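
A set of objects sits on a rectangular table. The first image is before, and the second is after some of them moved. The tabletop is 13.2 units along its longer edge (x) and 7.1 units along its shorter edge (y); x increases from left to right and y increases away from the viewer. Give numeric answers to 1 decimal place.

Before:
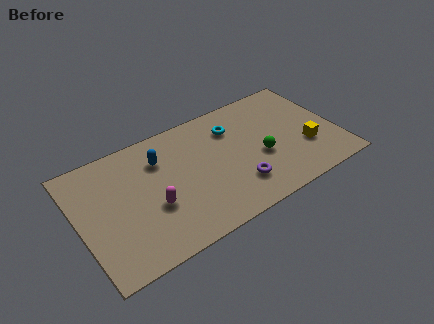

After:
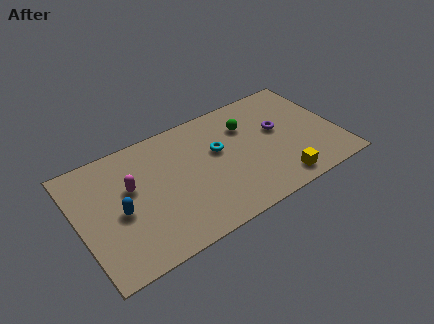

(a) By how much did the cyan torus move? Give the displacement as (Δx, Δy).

(-0.9, -1.0)

From the two frames, the cyan torus sits at roughly (8.1, 5.3) before and (7.2, 4.3) after.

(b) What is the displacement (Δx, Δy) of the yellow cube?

(-1.7, -1.4)

From the two frames, the yellow cube sits at roughly (11.5, 2.4) before and (9.8, 1.0) after.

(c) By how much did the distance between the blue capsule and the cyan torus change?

+1.5

They were about 3.8 units apart before and 5.3 after — 1.5 units further apart.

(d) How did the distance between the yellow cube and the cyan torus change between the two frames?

-0.3

They were about 4.5 units apart before and 4.2 after — 0.3 units closer together.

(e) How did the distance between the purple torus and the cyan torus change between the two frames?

-0.4

Before: roughly 3.5 units apart; after: 3.1. That's 0.4 units closer together.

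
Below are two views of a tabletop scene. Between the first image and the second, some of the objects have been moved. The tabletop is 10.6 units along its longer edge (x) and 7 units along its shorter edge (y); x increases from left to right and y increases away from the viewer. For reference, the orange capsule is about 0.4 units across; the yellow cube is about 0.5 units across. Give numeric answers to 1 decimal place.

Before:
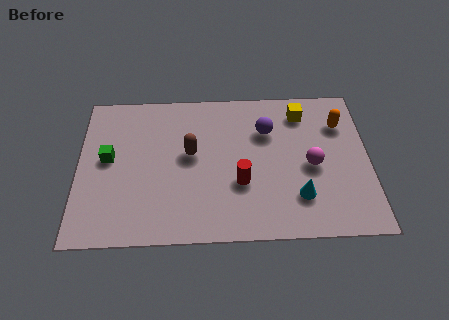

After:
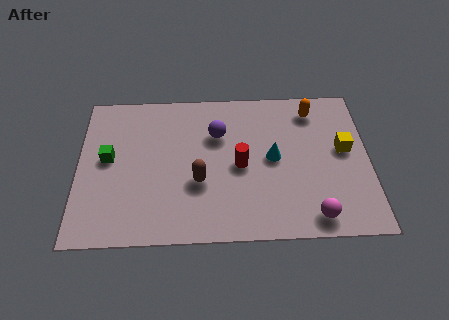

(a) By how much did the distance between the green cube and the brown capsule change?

+0.5

They were about 3.0 units apart before and 3.5 after — 0.5 units further apart.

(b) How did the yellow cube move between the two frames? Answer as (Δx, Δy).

(1.5, -1.8)

From the two frames, the yellow cube sits at roughly (8.2, 5.7) before and (9.7, 3.9) after.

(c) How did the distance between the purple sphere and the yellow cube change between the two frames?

+3.2

The distance was about 1.5 in the first image and 4.7 in the second, so they moved 3.2 units further apart.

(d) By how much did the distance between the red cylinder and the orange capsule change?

-0.8

Before: roughly 4.5 units apart; after: 3.7. That's 0.8 units closer together.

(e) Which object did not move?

the green cube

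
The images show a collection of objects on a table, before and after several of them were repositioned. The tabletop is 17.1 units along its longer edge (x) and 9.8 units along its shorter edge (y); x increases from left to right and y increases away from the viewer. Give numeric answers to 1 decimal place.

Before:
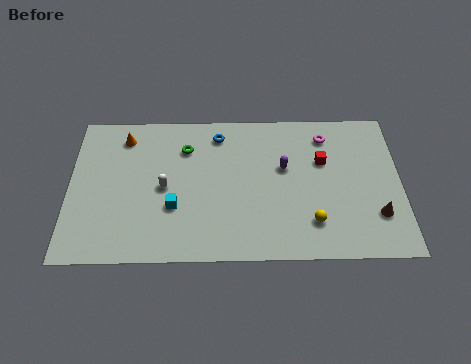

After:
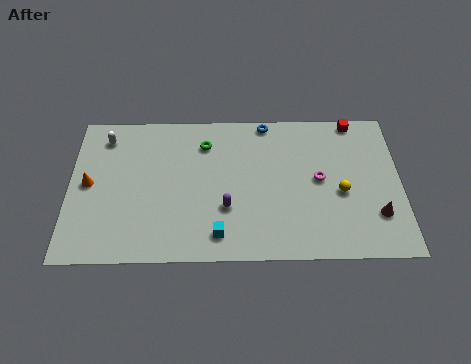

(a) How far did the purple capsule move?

4.0

The purple capsule moved from about (11.1, 5.9) to (8.1, 3.3), a distance of √(3.0² + 2.6²) ≈ 4.0.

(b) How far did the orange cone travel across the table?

3.6

The orange cone was near (2.8, 8.1) before and (1.0, 5.0) after, so it travelled √(1.8² + 3.1²) ≈ 3.6 units.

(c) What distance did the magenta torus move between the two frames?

2.9

The magenta torus moved from about (13.3, 8.0) to (12.9, 5.1), a distance of √(0.4² + 2.9²) ≈ 2.9.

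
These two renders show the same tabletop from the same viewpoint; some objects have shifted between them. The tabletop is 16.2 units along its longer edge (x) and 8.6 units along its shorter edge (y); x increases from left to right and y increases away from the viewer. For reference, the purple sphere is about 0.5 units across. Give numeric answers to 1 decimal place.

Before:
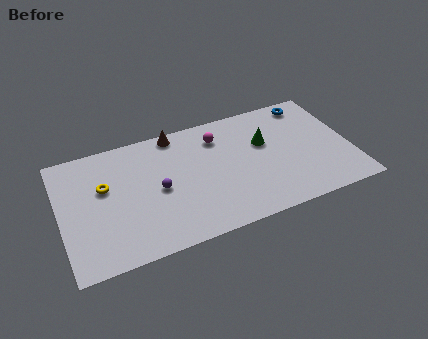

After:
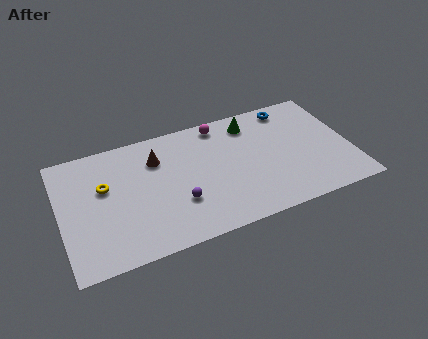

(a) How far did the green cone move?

1.8

The green cone was near (11.5, 5.4) before and (10.9, 7.1) after, so it travelled √(0.6² + 1.7²) ≈ 1.8 units.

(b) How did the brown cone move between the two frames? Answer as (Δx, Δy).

(-1.2, -1.5)

The brown cone was at about (6.7, 7.8) and moved to about (5.5, 6.3).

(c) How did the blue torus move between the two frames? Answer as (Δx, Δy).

(-1.1, 0.0)

The blue torus started near (14.3, 7.5) and ended near (13.2, 7.5).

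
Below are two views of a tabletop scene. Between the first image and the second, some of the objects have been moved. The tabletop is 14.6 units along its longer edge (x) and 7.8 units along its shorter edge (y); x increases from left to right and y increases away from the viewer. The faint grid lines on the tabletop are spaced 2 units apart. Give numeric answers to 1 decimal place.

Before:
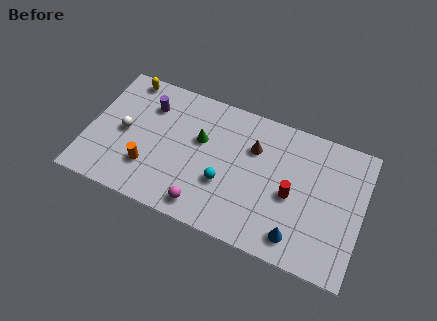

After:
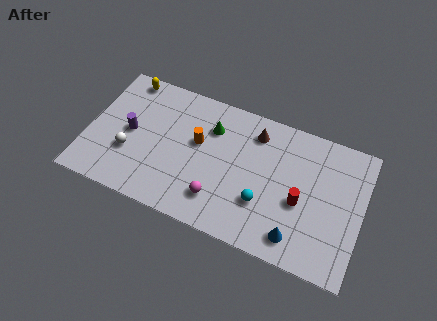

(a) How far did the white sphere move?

1.2

The white sphere moved from about (1.9, 3.8) to (2.3, 2.7), a distance of √(0.4² + 1.1²) ≈ 1.2.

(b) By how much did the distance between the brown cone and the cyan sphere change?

+1.0

The distance was about 2.9 in the first image and 3.9 in the second, so they moved 1.0 units further apart.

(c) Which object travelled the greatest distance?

the orange cylinder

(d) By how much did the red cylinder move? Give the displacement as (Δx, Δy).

(0.5, -0.2)

The red cylinder was at about (10.9, 3.5) and moved to about (11.4, 3.3).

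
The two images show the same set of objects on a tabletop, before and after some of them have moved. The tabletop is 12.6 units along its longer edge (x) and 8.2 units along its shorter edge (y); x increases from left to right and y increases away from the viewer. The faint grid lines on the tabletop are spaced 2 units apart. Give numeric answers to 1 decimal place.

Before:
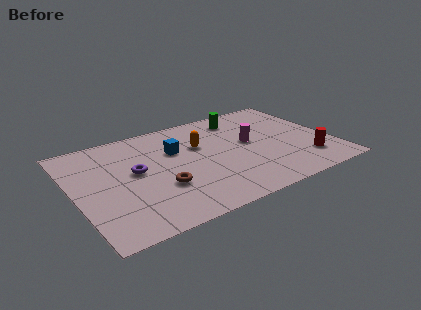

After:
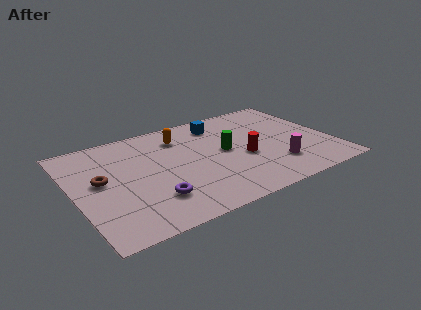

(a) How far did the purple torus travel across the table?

2.5

The purple torus moved from about (3.0, 4.5) to (3.5, 2.1), a distance of √(0.5² + 2.4²) ≈ 2.5.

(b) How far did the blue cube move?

2.7

From (5.1, 5.4) to (7.5, 6.7), the blue cube covered √(2.4² + 1.3²) ≈ 2.7 units.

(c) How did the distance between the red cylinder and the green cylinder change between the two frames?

-4.3

Before: roughly 5.5 units apart; after: 1.2. That's 4.3 units closer together.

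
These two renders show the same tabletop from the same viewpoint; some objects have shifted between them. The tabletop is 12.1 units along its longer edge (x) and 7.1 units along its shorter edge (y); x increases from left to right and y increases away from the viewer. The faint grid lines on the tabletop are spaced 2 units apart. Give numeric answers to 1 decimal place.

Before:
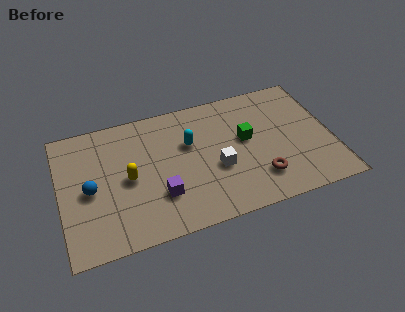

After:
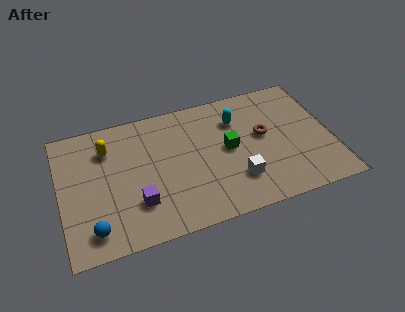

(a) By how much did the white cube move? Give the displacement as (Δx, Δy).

(0.8, -0.9)

The white cube was at about (6.9, 2.8) and moved to about (7.7, 1.9).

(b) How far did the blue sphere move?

2.1

From (1.3, 3.3) to (1.3, 1.2), the blue sphere covered √(0.0² + 2.1²) ≈ 2.1 units.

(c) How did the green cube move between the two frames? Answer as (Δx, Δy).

(-0.8, -0.3)

The green cube started near (8.3, 4.0) and ended near (7.5, 3.7).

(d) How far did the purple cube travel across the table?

1.0

The purple cube was near (4.3, 2.1) before and (3.3, 2.0) after, so it travelled √(1.0² + 0.1²) ≈ 1.0 units.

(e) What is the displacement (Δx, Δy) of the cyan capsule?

(2.2, 0.7)

From the two frames, the cyan capsule sits at roughly (5.8, 4.5) before and (8.0, 5.2) after.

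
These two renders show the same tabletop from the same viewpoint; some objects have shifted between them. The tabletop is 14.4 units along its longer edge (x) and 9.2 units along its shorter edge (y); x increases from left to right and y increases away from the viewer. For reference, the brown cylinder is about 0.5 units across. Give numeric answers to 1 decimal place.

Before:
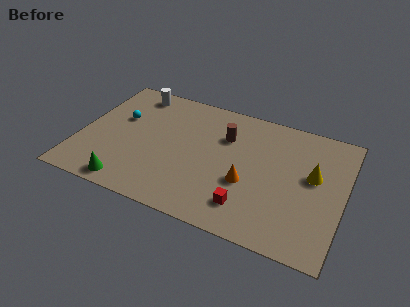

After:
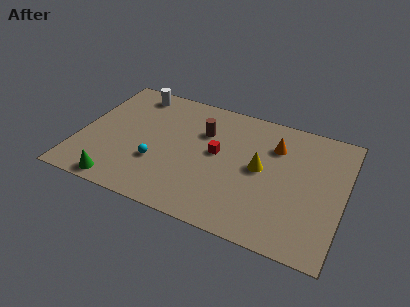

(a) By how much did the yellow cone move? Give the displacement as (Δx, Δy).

(-2.8, -0.5)

The yellow cone started near (12.7, 5.3) and ended near (9.9, 4.8).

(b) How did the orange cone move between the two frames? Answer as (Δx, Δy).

(1.2, 3.2)

From the two frames, the orange cone sits at roughly (9.3, 3.5) before and (10.5, 6.7) after.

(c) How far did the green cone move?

0.5

The green cone was near (3.1, 1.0) before and (2.6, 0.9) after, so it travelled √(0.5² + 0.1²) ≈ 0.5 units.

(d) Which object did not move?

the white cylinder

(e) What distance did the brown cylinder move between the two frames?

1.2

The brown cylinder was near (7.8, 6.4) before and (6.6, 6.3) after, so it travelled √(1.2² + 0.1²) ≈ 1.2 units.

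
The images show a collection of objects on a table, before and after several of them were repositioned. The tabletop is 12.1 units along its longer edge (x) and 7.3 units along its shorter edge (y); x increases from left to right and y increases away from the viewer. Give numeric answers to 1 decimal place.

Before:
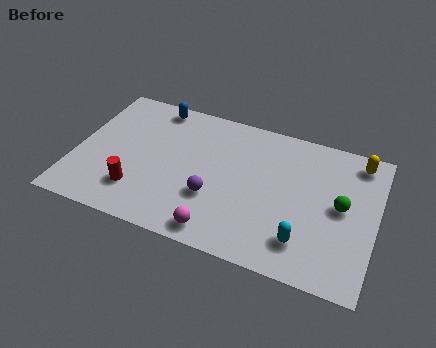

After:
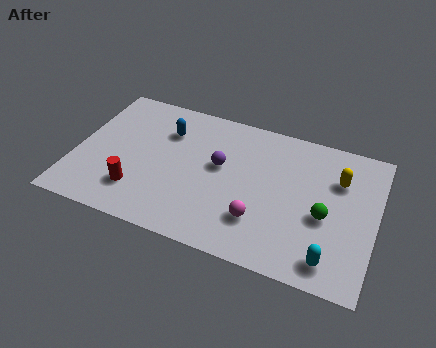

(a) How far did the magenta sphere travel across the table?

1.9

The magenta sphere was near (6.1, 0.9) before and (7.6, 2.0) after, so it travelled √(1.5² + 1.1²) ≈ 1.9 units.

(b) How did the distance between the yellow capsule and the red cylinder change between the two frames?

-1.1

They were about 9.6 units apart before and 8.5 after — 1.1 units closer together.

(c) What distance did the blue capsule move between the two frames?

1.3

The blue capsule moved from about (2.9, 6.5) to (3.5, 5.3), a distance of √(0.6² + 1.2²) ≈ 1.3.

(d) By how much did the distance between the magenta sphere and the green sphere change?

-2.7

The distance was about 5.4 in the first image and 2.7 in the second, so they moved 2.7 units closer together.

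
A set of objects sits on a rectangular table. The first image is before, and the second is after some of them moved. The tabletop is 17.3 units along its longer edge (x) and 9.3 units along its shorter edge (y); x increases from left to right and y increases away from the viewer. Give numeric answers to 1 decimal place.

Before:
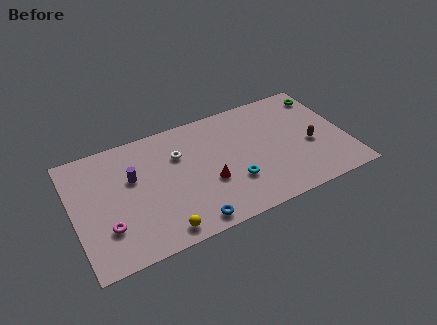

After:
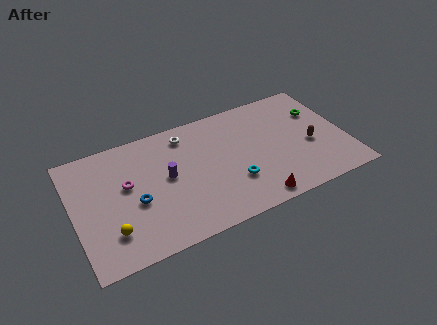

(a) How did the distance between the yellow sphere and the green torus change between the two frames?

+1.3

Before: roughly 13.1 units apart; after: 14.4. That's 1.3 units further apart.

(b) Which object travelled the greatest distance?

the blue torus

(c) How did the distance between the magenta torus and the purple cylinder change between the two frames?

-1.1

Before: roughly 3.6 units apart; after: 2.5. That's 1.1 units closer together.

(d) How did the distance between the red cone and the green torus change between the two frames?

-1.7

The distance was about 9.0 in the first image and 7.3 in the second, so they moved 1.7 units closer together.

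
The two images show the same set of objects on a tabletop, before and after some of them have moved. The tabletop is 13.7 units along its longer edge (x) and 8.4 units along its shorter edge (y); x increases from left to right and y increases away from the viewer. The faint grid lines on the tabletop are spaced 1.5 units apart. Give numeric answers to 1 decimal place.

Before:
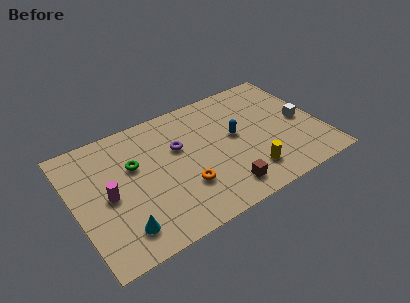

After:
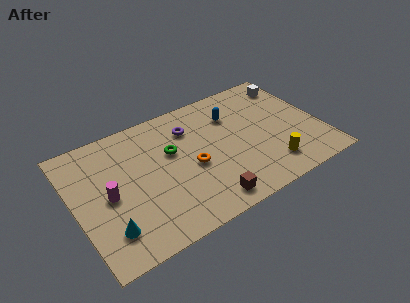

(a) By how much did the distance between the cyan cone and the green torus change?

+1.3

The distance was about 3.9 in the first image and 5.2 in the second, so they moved 1.3 units further apart.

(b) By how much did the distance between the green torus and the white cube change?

-2.0

The distance was about 9.4 in the first image and 7.4 in the second, so they moved 2.0 units closer together.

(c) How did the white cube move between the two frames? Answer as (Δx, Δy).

(0.0, 2.9)

From the two frames, the white cube sits at roughly (12.7, 4.0) before and (12.7, 6.9) after.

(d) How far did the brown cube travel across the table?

1.0

The brown cube was near (7.8, 1.4) before and (6.8, 1.1) after, so it travelled √(1.0² + 0.3²) ≈ 1.0 units.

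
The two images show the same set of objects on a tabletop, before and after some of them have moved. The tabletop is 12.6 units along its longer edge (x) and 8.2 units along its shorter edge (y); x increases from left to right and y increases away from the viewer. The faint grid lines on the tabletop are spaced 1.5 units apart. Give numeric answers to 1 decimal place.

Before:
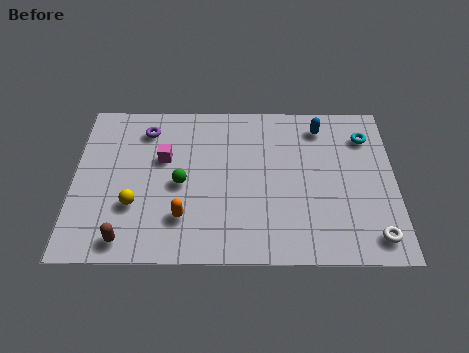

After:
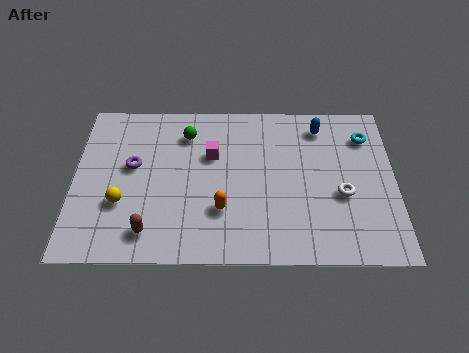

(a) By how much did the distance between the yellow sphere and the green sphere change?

+2.3

Before: roughly 2.1 units apart; after: 4.4. That's 2.3 units further apart.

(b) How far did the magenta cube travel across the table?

1.9

The magenta cube moved from about (3.5, 5.1) to (5.4, 5.3), a distance of √(1.9² + 0.2²) ≈ 1.9.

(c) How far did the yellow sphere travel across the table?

0.5

The yellow sphere was near (2.4, 2.7) before and (1.9, 2.8) after, so it travelled √(0.5² + 0.1²) ≈ 0.5 units.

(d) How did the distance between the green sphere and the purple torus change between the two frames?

-0.4

They were about 3.1 units apart before and 2.7 after — 0.4 units closer together.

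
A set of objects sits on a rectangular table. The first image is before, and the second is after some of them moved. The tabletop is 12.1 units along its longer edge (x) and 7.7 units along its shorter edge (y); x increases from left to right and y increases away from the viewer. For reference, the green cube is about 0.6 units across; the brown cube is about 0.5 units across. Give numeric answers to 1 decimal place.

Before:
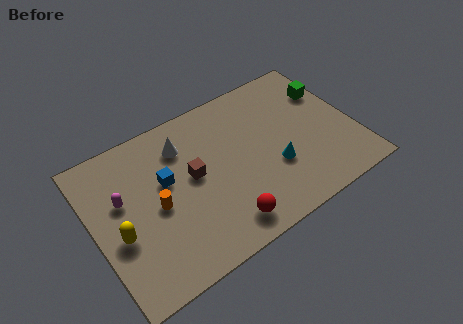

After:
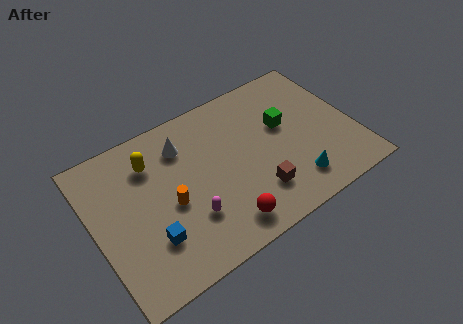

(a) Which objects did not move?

the red sphere and the white cone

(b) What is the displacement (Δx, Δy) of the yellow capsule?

(1.9, 2.7)

The yellow capsule was at about (1.0, 3.1) and moved to about (2.9, 5.8).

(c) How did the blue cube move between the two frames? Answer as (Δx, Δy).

(-1.1, -2.4)

The blue cube was at about (3.4, 4.6) and moved to about (2.3, 2.2).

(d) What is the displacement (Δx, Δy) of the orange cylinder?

(0.6, -0.2)

The orange cylinder started near (2.8, 3.6) and ended near (3.4, 3.4).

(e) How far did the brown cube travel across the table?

3.5

The brown cube was near (4.6, 4.2) before and (7.2, 1.9) after, so it travelled √(2.6² + 2.3²) ≈ 3.5 units.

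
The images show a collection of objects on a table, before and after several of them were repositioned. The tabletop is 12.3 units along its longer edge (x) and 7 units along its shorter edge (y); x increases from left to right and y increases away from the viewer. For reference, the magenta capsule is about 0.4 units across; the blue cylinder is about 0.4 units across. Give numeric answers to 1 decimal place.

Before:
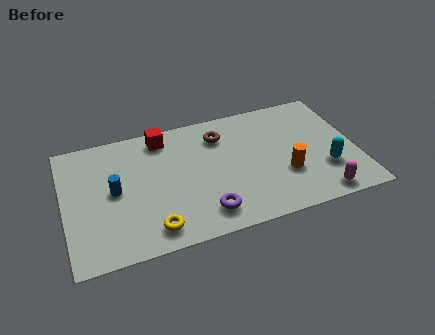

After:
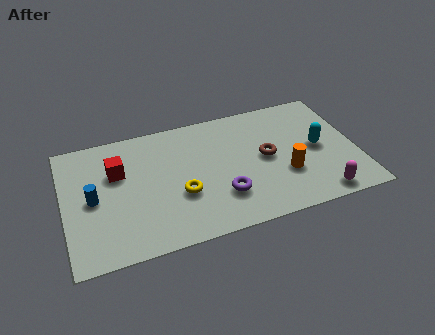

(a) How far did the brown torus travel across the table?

2.5

From (6.7, 5.4) to (8.5, 3.6), the brown torus covered √(1.8² + 1.8²) ≈ 2.5 units.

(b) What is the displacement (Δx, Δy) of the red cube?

(-2.0, -1.4)

The red cube was at about (4.3, 6.0) and moved to about (2.3, 4.6).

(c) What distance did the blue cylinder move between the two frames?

0.9

The blue cylinder was near (2.1, 3.6) before and (1.2, 3.4) after, so it travelled √(0.9² + 0.2²) ≈ 0.9 units.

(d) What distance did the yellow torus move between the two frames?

2.0

From (3.5, 1.1) to (4.8, 2.6), the yellow torus covered √(1.3² + 1.5²) ≈ 2.0 units.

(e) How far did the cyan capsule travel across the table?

1.3

From (10.9, 2.2) to (10.7, 3.5), the cyan capsule covered √(0.2² + 1.3²) ≈ 1.3 units.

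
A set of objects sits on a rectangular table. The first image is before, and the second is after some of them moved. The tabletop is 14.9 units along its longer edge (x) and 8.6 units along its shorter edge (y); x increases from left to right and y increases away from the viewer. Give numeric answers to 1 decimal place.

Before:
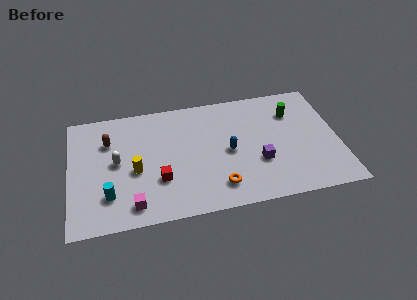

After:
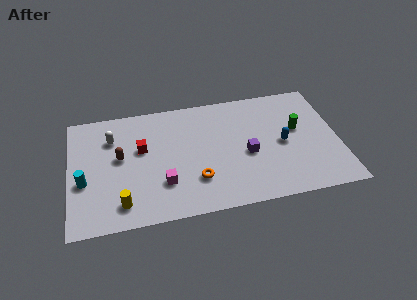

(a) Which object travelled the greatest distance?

the blue capsule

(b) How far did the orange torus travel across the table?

1.4

The orange torus was near (8.1, 1.7) before and (6.9, 2.4) after, so it travelled √(1.2² + 0.7²) ≈ 1.4 units.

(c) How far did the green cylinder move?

1.3

From (12.5, 6.3) to (12.7, 5.0), the green cylinder covered √(0.2² + 1.3²) ≈ 1.3 units.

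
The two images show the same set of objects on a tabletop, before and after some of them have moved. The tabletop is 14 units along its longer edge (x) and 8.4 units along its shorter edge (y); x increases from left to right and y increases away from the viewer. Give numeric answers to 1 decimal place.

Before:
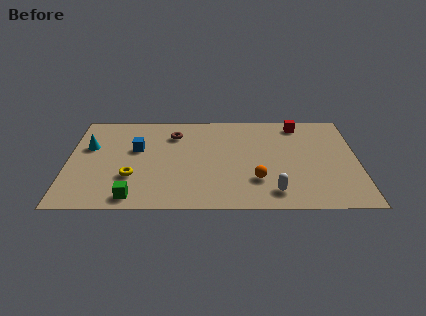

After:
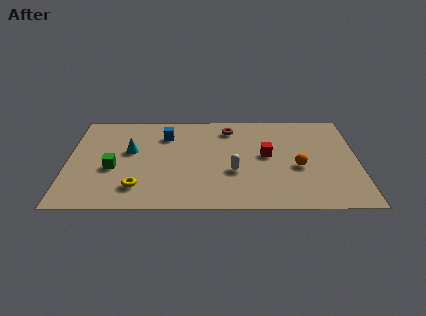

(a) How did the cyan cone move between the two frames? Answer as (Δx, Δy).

(2.0, -0.4)

From the two frames, the cyan cone sits at roughly (1.0, 5.3) before and (3.0, 4.9) after.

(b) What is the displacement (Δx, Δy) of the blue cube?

(1.4, 1.2)

The blue cube started near (3.3, 5.1) and ended near (4.7, 6.3).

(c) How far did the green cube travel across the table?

2.6

From (3.2, 1.0) to (2.2, 3.4), the green cube covered √(1.0² + 2.4²) ≈ 2.6 units.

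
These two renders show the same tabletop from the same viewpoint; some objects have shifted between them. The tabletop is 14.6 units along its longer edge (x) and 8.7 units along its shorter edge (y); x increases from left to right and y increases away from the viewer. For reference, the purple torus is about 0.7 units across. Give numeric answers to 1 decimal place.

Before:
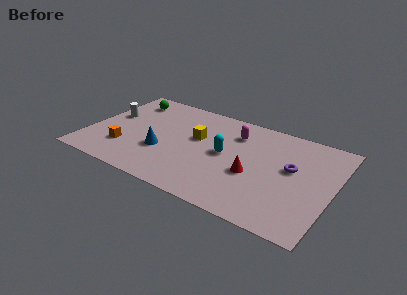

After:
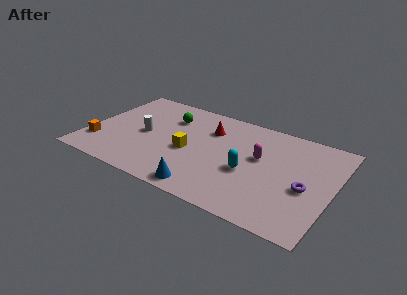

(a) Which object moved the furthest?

the red cone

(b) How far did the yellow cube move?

1.4

From (6.4, 5.2) to (6.1, 3.8), the yellow cube covered √(0.3² + 1.4²) ≈ 1.4 units.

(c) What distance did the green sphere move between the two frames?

2.8

From (1.8, 7.1) to (4.5, 6.4), the green sphere covered √(2.7² + 0.7²) ≈ 2.8 units.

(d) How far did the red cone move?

4.1

The red cone moved from about (10.0, 3.5) to (7.0, 6.3), a distance of √(3.0² + 2.8²) ≈ 4.1.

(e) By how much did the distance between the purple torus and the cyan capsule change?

-0.5

Before: roughly 3.9 units apart; after: 3.4. That's 0.5 units closer together.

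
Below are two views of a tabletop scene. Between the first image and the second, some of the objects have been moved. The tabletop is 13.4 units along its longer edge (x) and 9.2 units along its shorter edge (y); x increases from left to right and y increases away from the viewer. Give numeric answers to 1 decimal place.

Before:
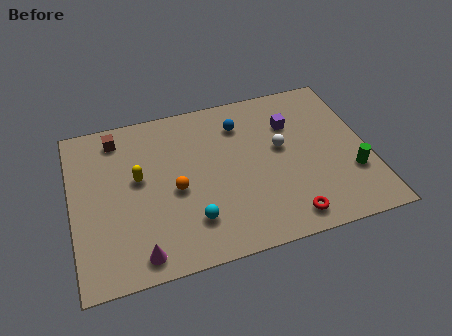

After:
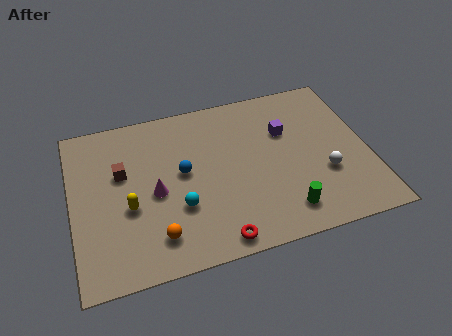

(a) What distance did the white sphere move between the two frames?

2.7

From (9.5, 5.2) to (11.3, 3.2), the white sphere covered √(1.8² + 2.0²) ≈ 2.7 units.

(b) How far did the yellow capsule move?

1.6

The yellow capsule moved from about (3.0, 5.2) to (2.5, 3.7), a distance of √(0.5² + 1.5²) ≈ 1.6.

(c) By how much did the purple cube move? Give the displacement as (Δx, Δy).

(-0.3, -0.4)

The purple cube started near (10.1, 6.5) and ended near (9.8, 6.1).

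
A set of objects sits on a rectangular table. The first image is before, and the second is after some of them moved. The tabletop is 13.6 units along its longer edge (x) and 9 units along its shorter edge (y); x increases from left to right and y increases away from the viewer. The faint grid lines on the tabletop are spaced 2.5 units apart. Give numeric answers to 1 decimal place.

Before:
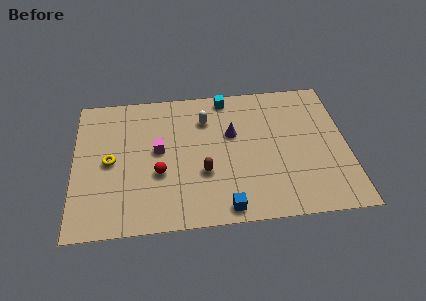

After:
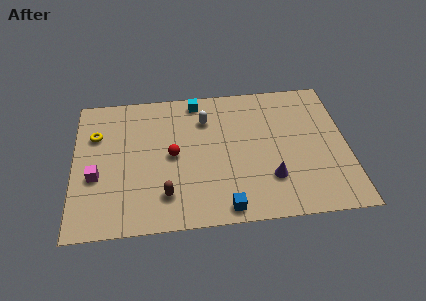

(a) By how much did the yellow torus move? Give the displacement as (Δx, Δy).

(-0.7, 1.8)

From the two frames, the yellow torus sits at roughly (1.8, 4.4) before and (1.1, 6.2) after.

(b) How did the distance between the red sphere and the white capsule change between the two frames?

-1.3

Before: roughly 4.1 units apart; after: 2.8. That's 1.3 units closer together.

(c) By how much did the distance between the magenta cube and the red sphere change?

+2.4

They were about 1.5 units apart before and 3.9 after — 2.4 units further apart.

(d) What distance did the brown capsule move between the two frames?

2.2

The brown capsule moved from about (6.4, 3.2) to (4.5, 2.0), a distance of √(1.9² + 1.2²) ≈ 2.2.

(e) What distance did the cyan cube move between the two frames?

1.5

The cyan cube was near (7.7, 8.1) before and (6.2, 8.0) after, so it travelled √(1.5² + 0.1²) ≈ 1.5 units.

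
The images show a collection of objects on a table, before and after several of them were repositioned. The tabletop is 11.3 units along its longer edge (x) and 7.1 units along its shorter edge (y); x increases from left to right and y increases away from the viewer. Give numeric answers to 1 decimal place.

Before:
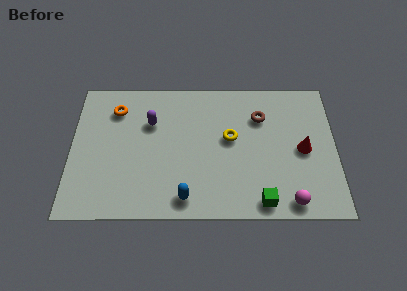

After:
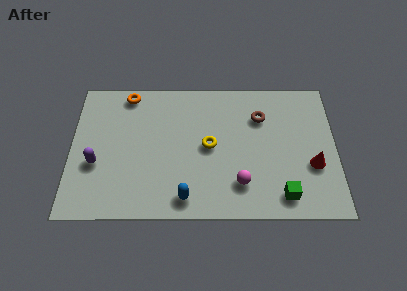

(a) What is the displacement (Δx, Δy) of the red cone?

(0.4, -0.8)

From the two frames, the red cone sits at roughly (9.9, 3.4) before and (10.3, 2.6) after.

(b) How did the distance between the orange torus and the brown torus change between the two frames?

-0.4

The distance was about 6.2 in the first image and 5.8 in the second, so they moved 0.4 units closer together.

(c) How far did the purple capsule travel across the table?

3.1

The purple capsule moved from about (3.4, 4.8) to (1.1, 2.7), a distance of √(2.3² + 2.1²) ≈ 3.1.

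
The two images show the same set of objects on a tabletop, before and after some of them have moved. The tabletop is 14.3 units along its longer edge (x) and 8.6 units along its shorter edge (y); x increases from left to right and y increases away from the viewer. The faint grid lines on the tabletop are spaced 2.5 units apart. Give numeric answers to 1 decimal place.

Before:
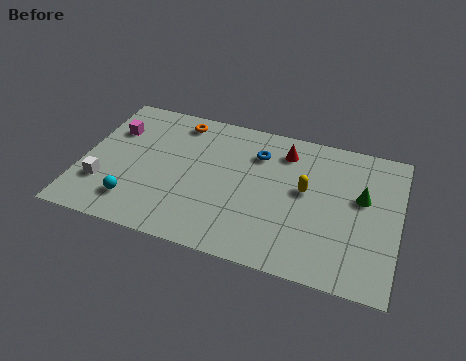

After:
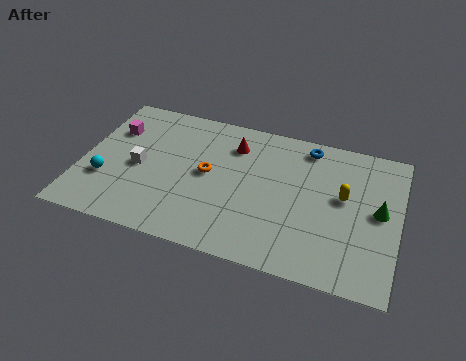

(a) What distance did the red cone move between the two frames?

2.3

The red cone moved from about (9.0, 6.9) to (6.7, 6.6), a distance of √(2.3² + 0.3²) ≈ 2.3.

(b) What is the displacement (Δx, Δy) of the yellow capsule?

(1.7, 0.1)

The yellow capsule started near (10.1, 4.8) and ended near (11.8, 4.9).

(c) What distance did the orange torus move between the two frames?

3.3

From (4.1, 7.4) to (5.7, 4.5), the orange torus covered √(1.6² + 2.9²) ≈ 3.3 units.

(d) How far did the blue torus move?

2.5

The blue torus was near (7.8, 6.4) before and (10.0, 7.5) after, so it travelled √(2.2² + 1.1²) ≈ 2.5 units.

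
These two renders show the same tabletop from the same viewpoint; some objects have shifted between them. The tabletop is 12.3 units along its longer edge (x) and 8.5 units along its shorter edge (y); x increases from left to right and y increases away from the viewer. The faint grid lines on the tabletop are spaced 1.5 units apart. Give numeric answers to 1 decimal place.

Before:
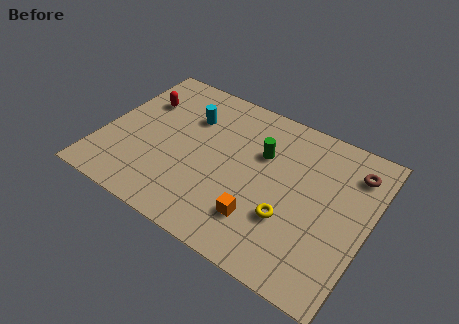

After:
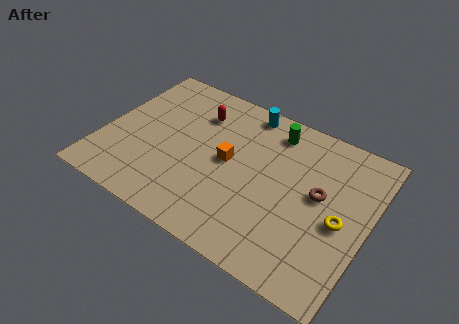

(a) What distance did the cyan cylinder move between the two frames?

2.9

From (3.7, 6.0) to (6.1, 7.6), the cyan cylinder covered √(2.4² + 1.6²) ≈ 2.9 units.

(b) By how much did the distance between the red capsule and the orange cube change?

-4.7

Before: roughly 7.4 units apart; after: 2.7. That's 4.7 units closer together.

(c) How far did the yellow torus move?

2.4

The yellow torus moved from about (8.9, 2.8) to (11.1, 3.8), a distance of √(2.2² + 1.0²) ≈ 2.4.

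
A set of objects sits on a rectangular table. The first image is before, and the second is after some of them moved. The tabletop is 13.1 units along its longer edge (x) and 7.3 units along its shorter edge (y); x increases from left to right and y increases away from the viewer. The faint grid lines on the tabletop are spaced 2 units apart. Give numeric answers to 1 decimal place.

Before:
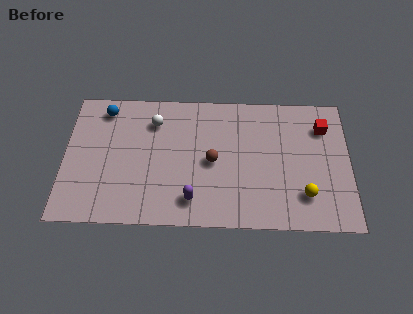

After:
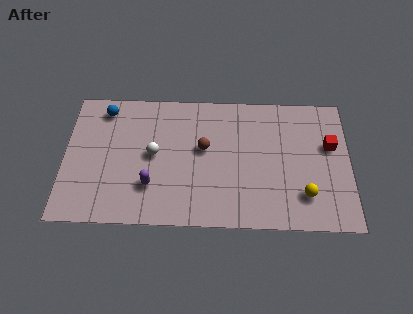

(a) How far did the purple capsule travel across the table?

2.0

The purple capsule was near (5.9, 1.4) before and (4.0, 2.1) after, so it travelled √(1.9² + 0.7²) ≈ 2.0 units.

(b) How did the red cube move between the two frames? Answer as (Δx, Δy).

(0.3, -1.0)

From the two frames, the red cube sits at roughly (11.9, 5.5) before and (12.2, 4.5) after.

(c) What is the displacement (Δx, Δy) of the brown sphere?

(-0.4, 0.7)

The brown sphere started near (6.8, 3.5) and ended near (6.4, 4.2).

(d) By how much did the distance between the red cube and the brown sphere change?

+0.3

The distance was about 5.5 in the first image and 5.8 in the second, so they moved 0.3 units further apart.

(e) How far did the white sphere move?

1.8

The white sphere was near (4.1, 5.6) before and (4.1, 3.8) after, so it travelled √(0.0² + 1.8²) ≈ 1.8 units.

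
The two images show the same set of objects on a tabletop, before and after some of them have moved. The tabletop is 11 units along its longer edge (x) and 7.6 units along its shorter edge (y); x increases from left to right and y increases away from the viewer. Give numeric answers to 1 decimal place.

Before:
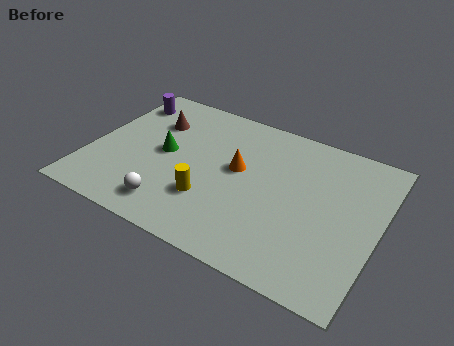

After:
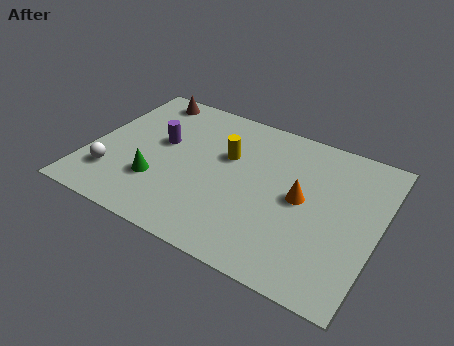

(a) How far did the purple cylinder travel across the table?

2.5

From (0.8, 6.1) to (2.6, 4.4), the purple cylinder covered √(1.8² + 1.7²) ≈ 2.5 units.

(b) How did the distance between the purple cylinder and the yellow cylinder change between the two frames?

-3.0

They were about 5.5 units apart before and 2.5 after — 3.0 units closer together.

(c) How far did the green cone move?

1.6

From (2.8, 3.9) to (2.8, 2.3), the green cone covered √(0.0² + 1.6²) ≈ 1.6 units.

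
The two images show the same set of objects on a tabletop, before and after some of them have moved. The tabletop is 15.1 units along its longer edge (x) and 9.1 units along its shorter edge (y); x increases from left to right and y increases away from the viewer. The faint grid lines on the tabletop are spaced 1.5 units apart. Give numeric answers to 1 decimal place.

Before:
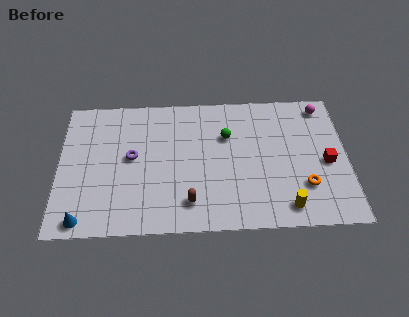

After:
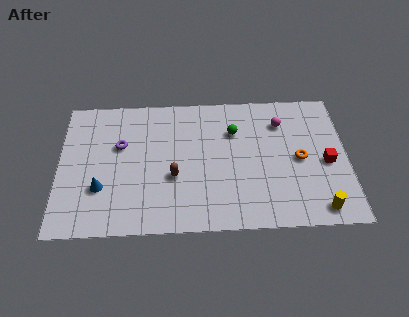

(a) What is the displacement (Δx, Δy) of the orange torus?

(-0.2, 1.8)

The orange torus was at about (12.8, 2.6) and moved to about (12.6, 4.4).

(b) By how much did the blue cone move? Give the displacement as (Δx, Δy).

(0.9, 2.0)

The blue cone was at about (1.3, 0.9) and moved to about (2.2, 2.9).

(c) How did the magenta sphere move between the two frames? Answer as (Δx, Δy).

(-2.2, -1.0)

The magenta sphere started near (13.9, 7.9) and ended near (11.7, 6.9).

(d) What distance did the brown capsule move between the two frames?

1.9

The brown capsule was near (6.8, 1.8) before and (6.0, 3.5) after, so it travelled √(0.8² + 1.7²) ≈ 1.9 units.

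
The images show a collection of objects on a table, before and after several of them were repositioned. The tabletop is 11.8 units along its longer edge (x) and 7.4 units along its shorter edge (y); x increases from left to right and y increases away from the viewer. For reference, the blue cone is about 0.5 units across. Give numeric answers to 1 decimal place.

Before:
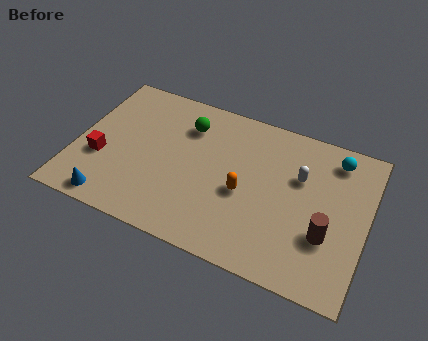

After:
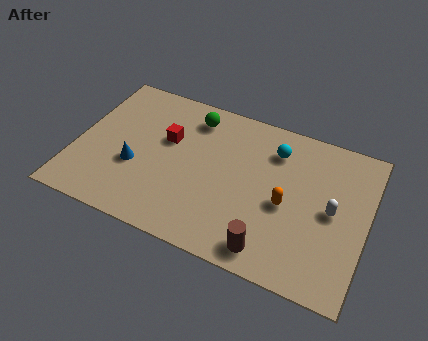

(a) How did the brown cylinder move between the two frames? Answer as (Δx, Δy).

(-2.1, -1.5)

From the two frames, the brown cylinder sits at roughly (10.3, 2.5) before and (8.2, 1.0) after.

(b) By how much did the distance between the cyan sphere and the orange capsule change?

-2.0

Before: roughly 4.5 units apart; after: 2.5. That's 2.0 units closer together.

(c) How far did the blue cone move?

2.1

From (1.8, 0.8) to (2.5, 2.8), the blue cone covered √(0.7² + 2.0²) ≈ 2.1 units.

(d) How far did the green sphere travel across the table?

0.5

From (4.3, 5.6) to (4.5, 6.1), the green sphere covered √(0.2² + 0.5²) ≈ 0.5 units.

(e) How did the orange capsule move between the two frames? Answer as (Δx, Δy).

(1.7, 0.1)

From the two frames, the orange capsule sits at roughly (6.9, 3.2) before and (8.6, 3.3) after.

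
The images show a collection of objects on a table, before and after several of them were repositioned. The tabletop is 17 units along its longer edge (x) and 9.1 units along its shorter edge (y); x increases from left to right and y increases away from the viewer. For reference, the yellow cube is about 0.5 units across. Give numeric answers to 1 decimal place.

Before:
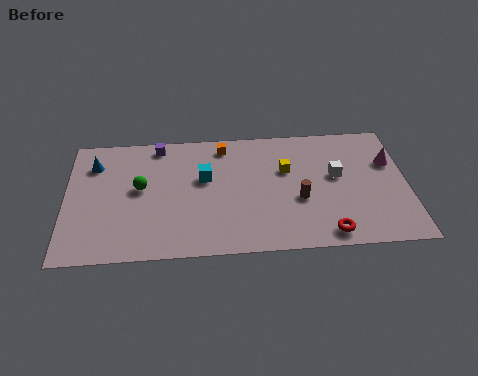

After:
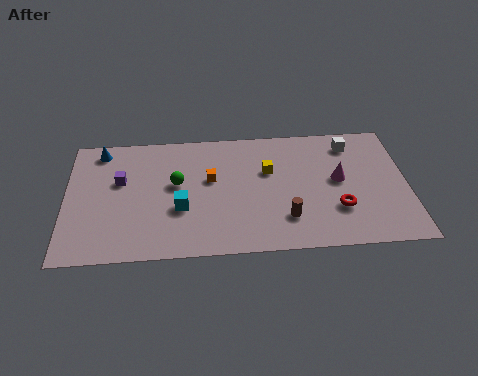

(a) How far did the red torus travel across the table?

1.8

The red torus moved from about (12.9, 1.1) to (13.5, 2.8), a distance of √(0.6² + 1.7²) ≈ 1.8.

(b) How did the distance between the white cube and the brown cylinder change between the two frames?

+3.7

The distance was about 2.5 in the first image and 6.2 in the second, so they moved 3.7 units further apart.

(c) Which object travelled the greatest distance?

the purple cube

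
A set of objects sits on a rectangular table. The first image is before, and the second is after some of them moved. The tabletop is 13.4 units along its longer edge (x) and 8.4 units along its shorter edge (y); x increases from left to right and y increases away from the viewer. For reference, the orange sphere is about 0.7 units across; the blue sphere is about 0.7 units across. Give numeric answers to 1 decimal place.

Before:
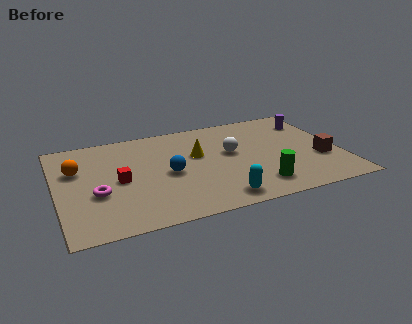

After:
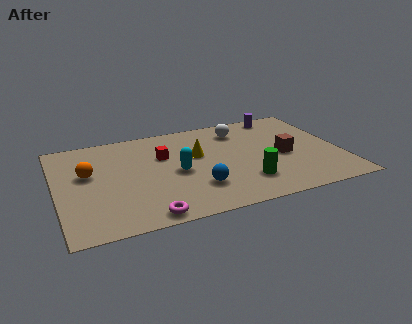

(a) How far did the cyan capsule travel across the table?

3.3

The cyan capsule moved from about (7.3, 1.1) to (5.6, 3.9), a distance of √(1.7² + 2.8²) ≈ 3.3.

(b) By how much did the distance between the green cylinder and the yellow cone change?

-0.7

The distance was about 4.3 in the first image and 3.6 in the second, so they moved 0.7 units closer together.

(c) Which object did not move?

the yellow cone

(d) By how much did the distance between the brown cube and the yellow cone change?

-1.9

The distance was about 6.1 in the first image and 4.2 in the second, so they moved 1.9 units closer together.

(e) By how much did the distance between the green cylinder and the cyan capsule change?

+1.6

The distance was about 2.0 in the first image and 3.6 in the second, so they moved 1.6 units further apart.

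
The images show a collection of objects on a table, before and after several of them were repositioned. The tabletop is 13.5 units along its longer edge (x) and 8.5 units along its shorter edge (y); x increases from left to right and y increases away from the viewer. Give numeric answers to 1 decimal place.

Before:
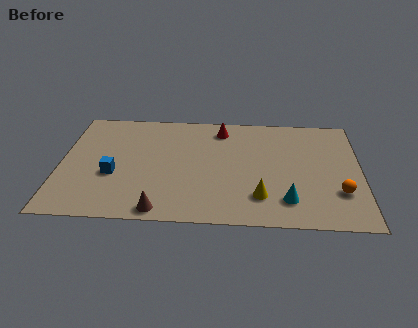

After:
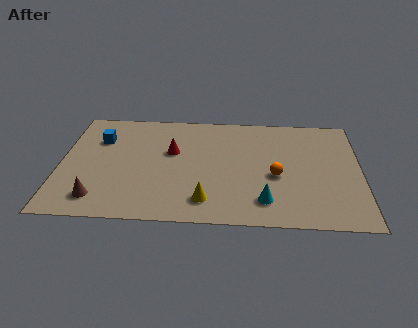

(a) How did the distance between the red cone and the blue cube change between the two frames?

-2.7

They were about 6.1 units apart before and 3.4 after — 2.7 units closer together.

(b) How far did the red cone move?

2.9

From (7.2, 7.1) to (5.0, 5.2), the red cone covered √(2.2² + 1.9²) ≈ 2.9 units.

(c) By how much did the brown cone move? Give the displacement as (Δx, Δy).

(-2.8, 0.7)

The brown cone was at about (4.6, 0.8) and moved to about (1.8, 1.5).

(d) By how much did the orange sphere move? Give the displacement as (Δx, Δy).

(-2.8, 1.1)

The orange sphere was at about (12.5, 2.5) and moved to about (9.7, 3.6).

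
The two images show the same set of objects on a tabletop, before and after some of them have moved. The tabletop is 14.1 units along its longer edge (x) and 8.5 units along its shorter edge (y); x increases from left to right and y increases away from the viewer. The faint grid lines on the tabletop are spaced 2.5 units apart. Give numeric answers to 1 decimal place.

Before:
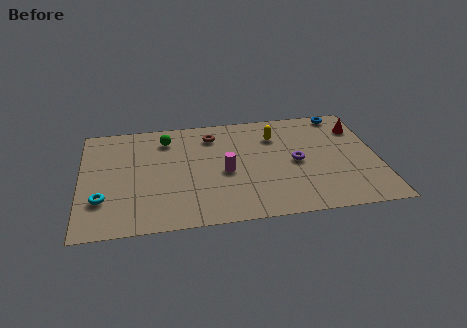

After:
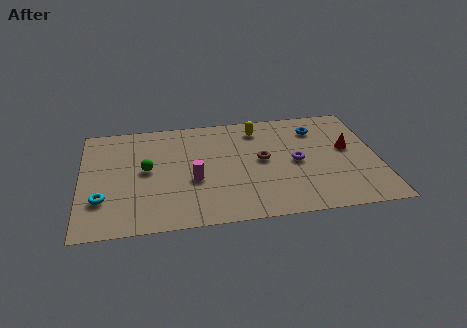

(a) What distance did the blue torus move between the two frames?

1.7

The blue torus moved from about (12.6, 7.7) to (11.3, 6.6), a distance of √(1.3² + 1.1²) ≈ 1.7.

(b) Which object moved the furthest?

the brown torus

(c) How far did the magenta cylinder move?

1.6

From (6.8, 3.8) to (5.3, 3.4), the magenta cylinder covered √(1.5² + 0.4²) ≈ 1.6 units.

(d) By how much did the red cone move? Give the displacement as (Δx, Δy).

(-0.6, -1.6)

The red cone started near (13.3, 6.4) and ended near (12.7, 4.8).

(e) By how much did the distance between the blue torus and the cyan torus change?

-1.6

The distance was about 12.7 in the first image and 11.1 in the second, so they moved 1.6 units closer together.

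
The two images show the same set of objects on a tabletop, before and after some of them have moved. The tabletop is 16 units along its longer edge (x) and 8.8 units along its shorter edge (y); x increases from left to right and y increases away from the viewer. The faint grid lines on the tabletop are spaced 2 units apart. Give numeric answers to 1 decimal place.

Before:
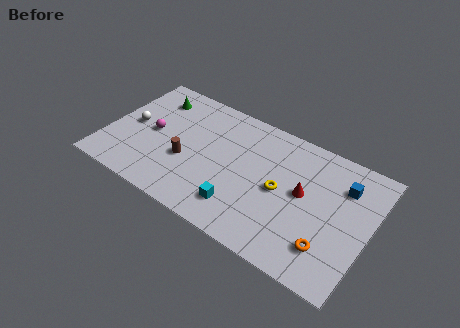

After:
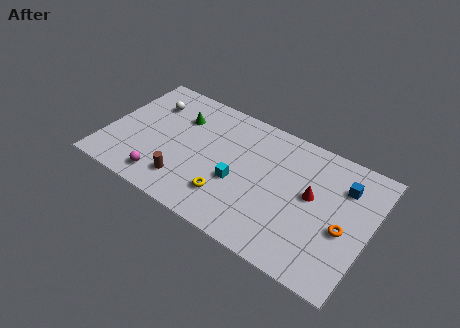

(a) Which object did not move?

the blue cube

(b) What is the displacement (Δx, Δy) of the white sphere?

(0.8, 2.1)

The white sphere started near (1.4, 4.4) and ended near (2.2, 6.5).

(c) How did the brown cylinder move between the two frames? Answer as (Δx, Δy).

(0.2, -1.5)

The brown cylinder was at about (5.0, 3.4) and moved to about (5.2, 1.9).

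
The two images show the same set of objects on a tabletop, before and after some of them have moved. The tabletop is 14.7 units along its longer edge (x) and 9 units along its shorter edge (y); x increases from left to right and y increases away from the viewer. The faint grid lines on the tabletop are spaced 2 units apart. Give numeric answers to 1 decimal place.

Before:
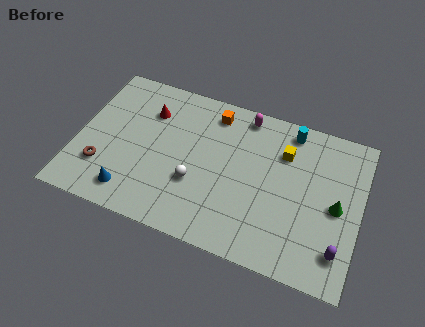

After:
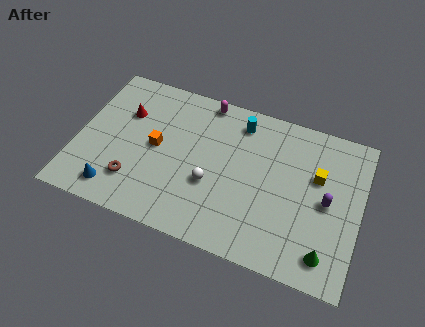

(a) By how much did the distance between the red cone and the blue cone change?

-0.4

Before: roughly 5.1 units apart; after: 4.7. That's 0.4 units closer together.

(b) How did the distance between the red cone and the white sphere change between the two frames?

+1.1

Before: roughly 4.4 units apart; after: 5.5. That's 1.1 units further apart.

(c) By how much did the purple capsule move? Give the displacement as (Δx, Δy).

(-0.8, 2.5)

The purple capsule started near (13.8, 1.9) and ended near (13.0, 4.4).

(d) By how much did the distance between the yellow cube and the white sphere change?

+0.4

They were about 5.4 units apart before and 5.8 after — 0.4 units further apart.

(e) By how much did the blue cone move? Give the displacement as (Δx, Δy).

(-0.8, -0.1)

The blue cone started near (3.1, 1.5) and ended near (2.3, 1.4).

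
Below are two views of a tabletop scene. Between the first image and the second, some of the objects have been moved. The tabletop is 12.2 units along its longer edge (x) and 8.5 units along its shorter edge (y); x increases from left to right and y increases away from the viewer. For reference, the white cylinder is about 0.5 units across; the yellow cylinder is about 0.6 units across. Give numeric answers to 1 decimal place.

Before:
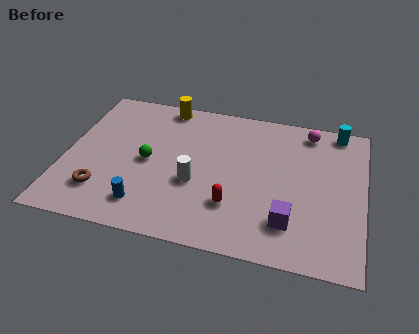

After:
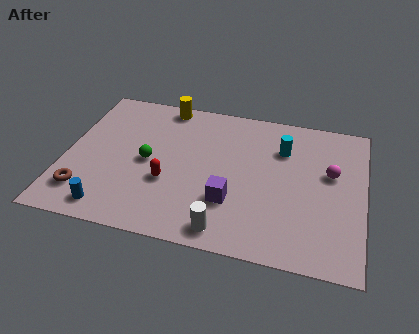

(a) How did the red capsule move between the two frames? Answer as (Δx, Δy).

(-2.7, 0.7)

From the two frames, the red capsule sits at roughly (7.0, 2.4) before and (4.3, 3.1) after.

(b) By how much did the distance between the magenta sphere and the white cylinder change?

-0.3

They were about 6.0 units apart before and 5.7 after — 0.3 units closer together.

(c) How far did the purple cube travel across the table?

2.5

From (9.3, 2.0) to (6.9, 2.6), the purple cube covered √(2.4² + 0.6²) ≈ 2.5 units.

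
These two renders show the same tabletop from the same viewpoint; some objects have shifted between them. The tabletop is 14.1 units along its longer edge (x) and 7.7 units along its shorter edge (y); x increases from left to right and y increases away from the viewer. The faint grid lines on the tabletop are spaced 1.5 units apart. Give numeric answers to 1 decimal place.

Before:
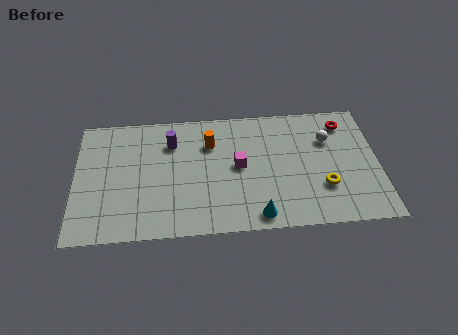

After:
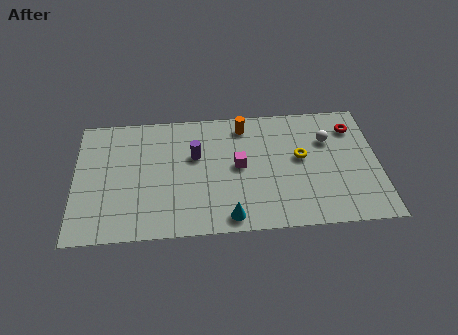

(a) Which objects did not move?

the magenta cube and the white sphere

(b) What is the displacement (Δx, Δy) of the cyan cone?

(-1.3, 0.0)

From the two frames, the cyan cone sits at roughly (8.4, 0.9) before and (7.1, 0.9) after.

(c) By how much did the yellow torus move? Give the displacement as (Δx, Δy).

(-1.0, 1.9)

From the two frames, the yellow torus sits at roughly (11.5, 2.4) before and (10.5, 4.3) after.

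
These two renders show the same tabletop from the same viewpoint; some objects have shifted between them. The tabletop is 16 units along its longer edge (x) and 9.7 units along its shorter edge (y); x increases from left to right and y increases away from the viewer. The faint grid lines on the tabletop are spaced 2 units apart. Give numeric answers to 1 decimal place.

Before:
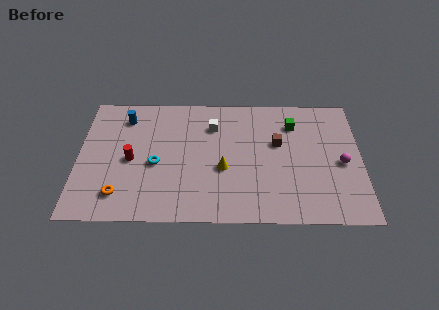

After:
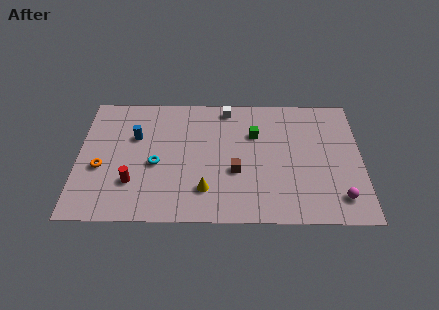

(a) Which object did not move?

the cyan torus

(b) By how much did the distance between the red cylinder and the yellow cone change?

-1.1

Before: roughly 5.2 units apart; after: 4.1. That's 1.1 units closer together.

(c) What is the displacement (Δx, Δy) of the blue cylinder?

(0.6, -1.5)

The blue cylinder started near (2.6, 7.8) and ended near (3.2, 6.3).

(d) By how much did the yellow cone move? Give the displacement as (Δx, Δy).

(-1.0, -1.6)

The yellow cone started near (8.2, 3.9) and ended near (7.2, 2.3).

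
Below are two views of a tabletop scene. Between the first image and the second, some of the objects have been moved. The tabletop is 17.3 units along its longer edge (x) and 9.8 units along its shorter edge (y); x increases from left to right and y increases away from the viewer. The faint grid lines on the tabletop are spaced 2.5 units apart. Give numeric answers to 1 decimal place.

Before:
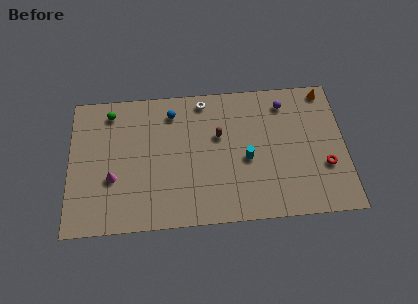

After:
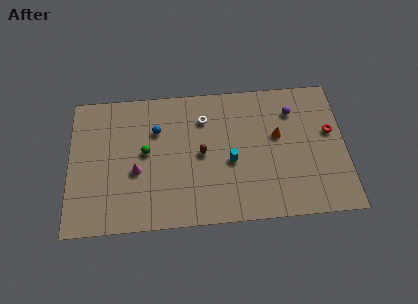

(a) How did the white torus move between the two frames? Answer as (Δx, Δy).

(0.0, -1.3)

The white torus started near (8.5, 8.7) and ended near (8.5, 7.4).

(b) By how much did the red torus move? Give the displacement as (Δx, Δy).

(0.4, 2.4)

The red torus was at about (16.0, 3.4) and moved to about (16.4, 5.8).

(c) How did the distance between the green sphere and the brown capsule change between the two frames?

-3.6

Before: roughly 7.1 units apart; after: 3.5. That's 3.6 units closer together.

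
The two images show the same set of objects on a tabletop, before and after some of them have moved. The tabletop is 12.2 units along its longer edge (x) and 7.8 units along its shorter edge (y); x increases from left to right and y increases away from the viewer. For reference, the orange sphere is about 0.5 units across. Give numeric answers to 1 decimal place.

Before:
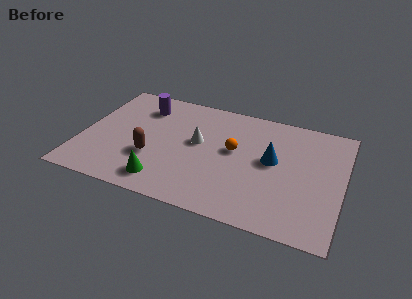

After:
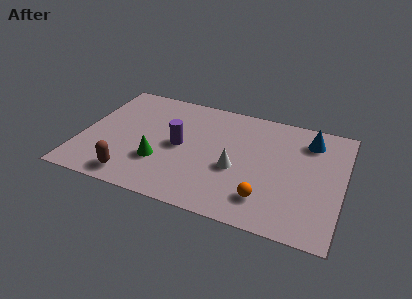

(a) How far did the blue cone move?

2.5

The blue cone was near (8.9, 4.3) before and (10.5, 6.2) after, so it travelled √(1.6² + 1.9²) ≈ 2.5 units.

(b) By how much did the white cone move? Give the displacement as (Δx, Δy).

(1.9, -1.2)

The white cone started near (5.4, 4.4) and ended near (7.3, 3.2).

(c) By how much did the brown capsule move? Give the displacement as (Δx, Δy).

(-0.7, -1.6)

From the two frames, the brown capsule sits at roughly (3.4, 2.7) before and (2.7, 1.1) after.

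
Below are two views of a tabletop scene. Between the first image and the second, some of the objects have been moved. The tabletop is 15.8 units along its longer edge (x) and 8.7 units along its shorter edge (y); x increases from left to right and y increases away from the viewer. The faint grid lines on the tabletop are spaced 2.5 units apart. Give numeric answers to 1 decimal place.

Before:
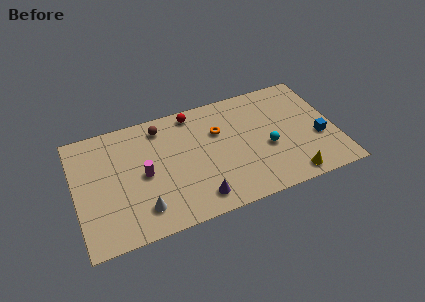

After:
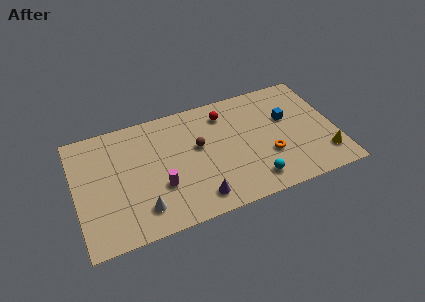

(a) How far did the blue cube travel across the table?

2.7

From (14.7, 3.3) to (13.0, 5.4), the blue cube covered √(1.7² + 2.1²) ≈ 2.7 units.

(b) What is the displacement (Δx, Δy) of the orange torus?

(2.8, -2.8)

From the two frames, the orange torus sits at roughly (8.8, 5.8) before and (11.6, 3.0) after.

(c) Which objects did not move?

the purple cone and the white cone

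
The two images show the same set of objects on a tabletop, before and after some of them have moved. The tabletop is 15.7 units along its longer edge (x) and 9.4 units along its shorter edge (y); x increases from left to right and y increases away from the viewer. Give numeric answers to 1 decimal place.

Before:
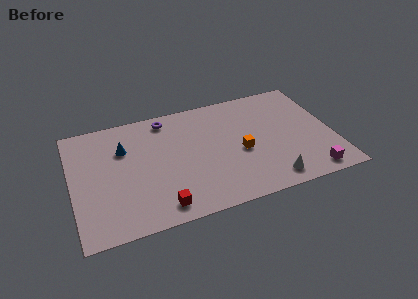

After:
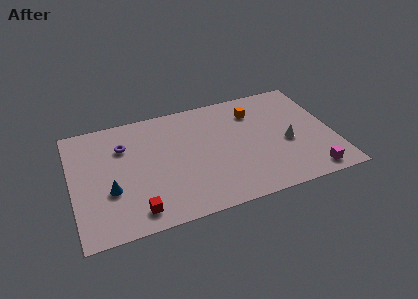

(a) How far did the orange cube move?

3.3

The orange cube moved from about (10.1, 4.1) to (11.2, 7.2), a distance of √(1.1² + 3.1²) ≈ 3.3.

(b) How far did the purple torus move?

3.1

From (5.9, 8.2) to (3.2, 6.7), the purple torus covered √(2.7² + 1.5²) ≈ 3.1 units.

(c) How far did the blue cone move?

3.3

The blue cone was near (3.2, 6.5) before and (2.2, 3.4) after, so it travelled √(1.0² + 3.1²) ≈ 3.3 units.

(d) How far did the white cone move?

3.0

The white cone was near (11.6, 1.3) before and (12.9, 4.0) after, so it travelled √(1.3² + 2.7²) ≈ 3.0 units.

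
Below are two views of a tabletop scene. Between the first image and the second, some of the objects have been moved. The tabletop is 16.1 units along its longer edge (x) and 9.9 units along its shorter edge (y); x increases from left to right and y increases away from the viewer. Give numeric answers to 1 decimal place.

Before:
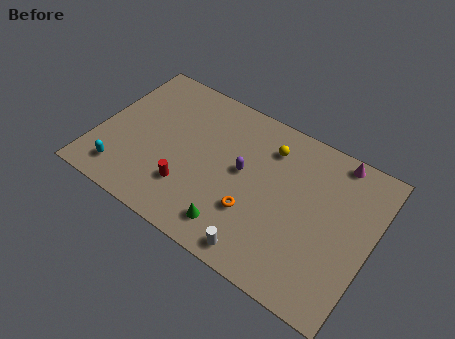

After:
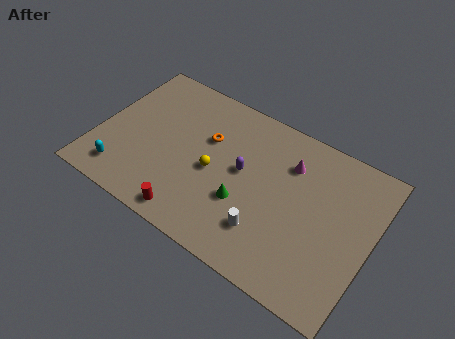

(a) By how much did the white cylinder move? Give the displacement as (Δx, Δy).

(0.1, 1.4)

The white cylinder was at about (10.3, 1.1) and moved to about (10.4, 2.5).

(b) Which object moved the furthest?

the orange torus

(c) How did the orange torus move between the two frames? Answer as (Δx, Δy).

(-3.3, 3.2)

The orange torus started near (9.5, 3.2) and ended near (6.2, 6.4).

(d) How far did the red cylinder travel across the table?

1.7

The red cylinder moved from about (5.7, 2.7) to (6.2, 1.1), a distance of √(0.5² + 1.6²) ≈ 1.7.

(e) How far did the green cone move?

1.8

The green cone moved from about (8.6, 1.7) to (8.9, 3.5), a distance of √(0.3² + 1.8²) ≈ 1.8.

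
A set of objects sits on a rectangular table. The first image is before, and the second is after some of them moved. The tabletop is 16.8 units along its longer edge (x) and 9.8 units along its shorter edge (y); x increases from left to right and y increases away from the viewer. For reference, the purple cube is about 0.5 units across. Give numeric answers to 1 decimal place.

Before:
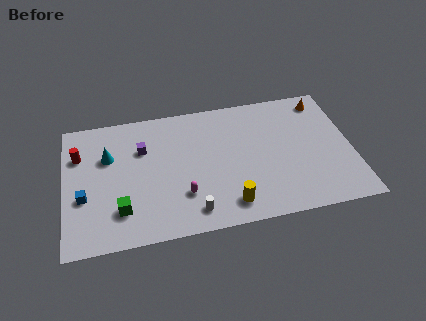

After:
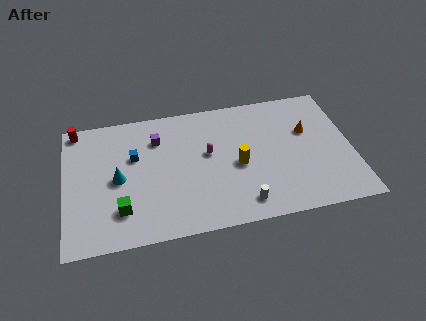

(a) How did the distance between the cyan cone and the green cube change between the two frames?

-1.8

They were about 4.1 units apart before and 2.3 after — 1.8 units closer together.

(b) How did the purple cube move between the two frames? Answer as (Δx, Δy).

(0.9, 0.6)

The purple cube started near (4.6, 6.7) and ended near (5.5, 7.3).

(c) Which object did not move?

the green cube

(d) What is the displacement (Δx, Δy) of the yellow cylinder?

(0.7, 2.8)

The yellow cylinder started near (9.4, 1.6) and ended near (10.1, 4.4).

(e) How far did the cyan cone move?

1.9

From (2.6, 6.5) to (3.1, 4.7), the cyan cone covered √(0.5² + 1.8²) ≈ 1.9 units.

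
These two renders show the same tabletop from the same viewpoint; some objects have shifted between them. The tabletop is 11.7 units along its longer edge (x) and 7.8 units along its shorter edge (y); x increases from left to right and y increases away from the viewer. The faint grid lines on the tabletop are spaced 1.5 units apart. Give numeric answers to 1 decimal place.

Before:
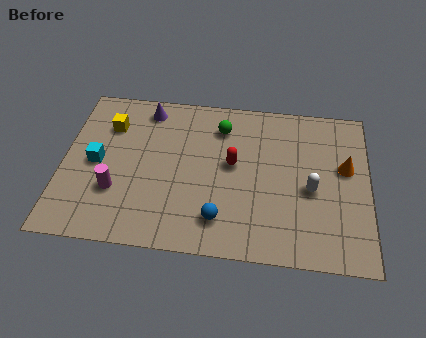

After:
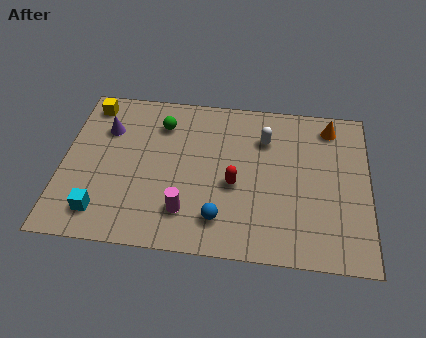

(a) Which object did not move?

the blue sphere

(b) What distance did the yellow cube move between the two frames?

1.3

From (1.7, 5.7) to (0.9, 6.7), the yellow cube covered √(0.8² + 1.0²) ≈ 1.3 units.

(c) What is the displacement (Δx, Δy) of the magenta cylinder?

(2.7, -0.7)

The magenta cylinder was at about (2.1, 2.5) and moved to about (4.8, 1.8).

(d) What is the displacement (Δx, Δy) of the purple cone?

(-1.5, -1.2)

The purple cone was at about (3.1, 6.7) and moved to about (1.6, 5.5).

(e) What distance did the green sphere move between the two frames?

2.3

From (6.0, 6.1) to (3.7, 6.0), the green sphere covered √(2.3² + 0.1²) ≈ 2.3 units.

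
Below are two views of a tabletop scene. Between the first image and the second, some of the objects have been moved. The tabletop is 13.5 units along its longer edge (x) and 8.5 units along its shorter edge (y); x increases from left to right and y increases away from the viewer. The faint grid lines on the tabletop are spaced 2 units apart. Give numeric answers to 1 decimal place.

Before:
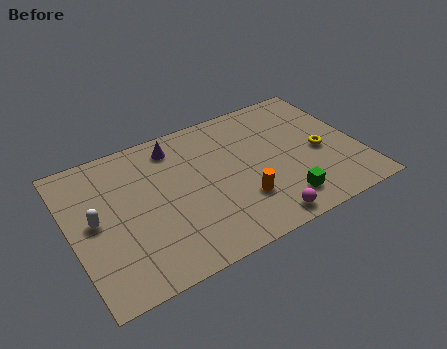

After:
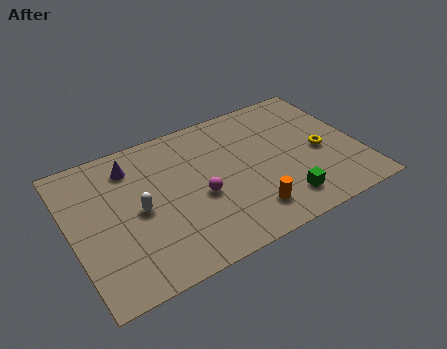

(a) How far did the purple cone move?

2.1

The purple cone moved from about (5.2, 7.1) to (3.1, 6.8), a distance of √(2.1² + 0.3²) ≈ 2.1.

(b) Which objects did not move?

the yellow torus and the green cube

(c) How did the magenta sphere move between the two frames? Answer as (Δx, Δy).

(-2.5, 2.7)

From the two frames, the magenta sphere sits at roughly (8.4, 0.9) before and (5.9, 3.6) after.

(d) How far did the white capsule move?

2.0

The white capsule was near (1.1, 4.4) before and (3.1, 4.1) after, so it travelled √(2.0² + 0.3²) ≈ 2.0 units.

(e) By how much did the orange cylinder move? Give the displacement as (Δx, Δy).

(0.2, -0.8)

The orange cylinder was at about (7.7, 2.5) and moved to about (7.9, 1.7).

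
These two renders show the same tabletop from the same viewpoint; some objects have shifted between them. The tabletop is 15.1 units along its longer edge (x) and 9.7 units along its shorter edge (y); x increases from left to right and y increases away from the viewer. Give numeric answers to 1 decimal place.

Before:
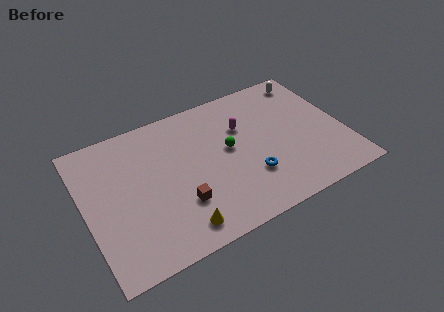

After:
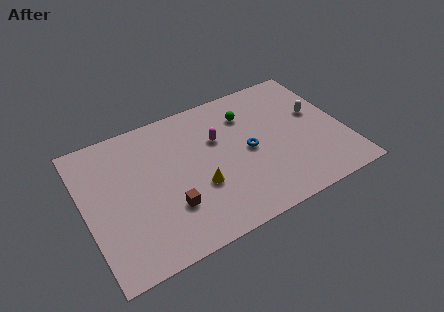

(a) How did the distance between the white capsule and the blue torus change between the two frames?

-2.7

Before: roughly 7.0 units apart; after: 4.3. That's 2.7 units closer together.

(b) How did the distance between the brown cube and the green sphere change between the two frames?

+2.8

They were about 4.0 units apart before and 6.8 after — 2.8 units further apart.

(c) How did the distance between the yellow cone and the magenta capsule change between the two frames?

-3.6

Before: roughly 6.8 units apart; after: 3.2. That's 3.6 units closer together.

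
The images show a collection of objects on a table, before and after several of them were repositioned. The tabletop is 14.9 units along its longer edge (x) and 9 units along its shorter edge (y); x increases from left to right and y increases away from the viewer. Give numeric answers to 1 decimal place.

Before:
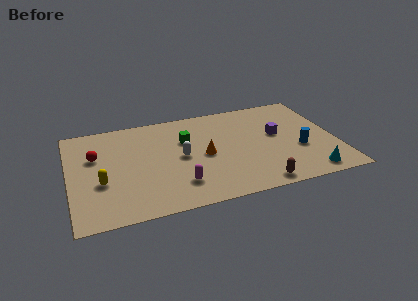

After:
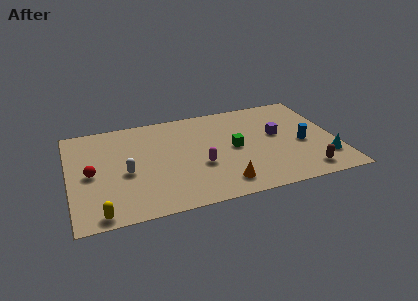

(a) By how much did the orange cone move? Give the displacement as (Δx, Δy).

(0.8, -2.8)

The orange cone was at about (7.5, 4.3) and moved to about (8.3, 1.5).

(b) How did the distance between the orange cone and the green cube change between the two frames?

+1.2

They were about 1.9 units apart before and 3.1 after — 1.2 units further apart.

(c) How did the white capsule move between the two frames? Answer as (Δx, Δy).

(-3.1, -0.6)

The white capsule was at about (6.2, 4.5) and moved to about (3.1, 3.9).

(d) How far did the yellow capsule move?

2.6

The yellow capsule moved from about (1.7, 3.4) to (1.5, 0.8), a distance of √(0.2² + 2.6²) ≈ 2.6.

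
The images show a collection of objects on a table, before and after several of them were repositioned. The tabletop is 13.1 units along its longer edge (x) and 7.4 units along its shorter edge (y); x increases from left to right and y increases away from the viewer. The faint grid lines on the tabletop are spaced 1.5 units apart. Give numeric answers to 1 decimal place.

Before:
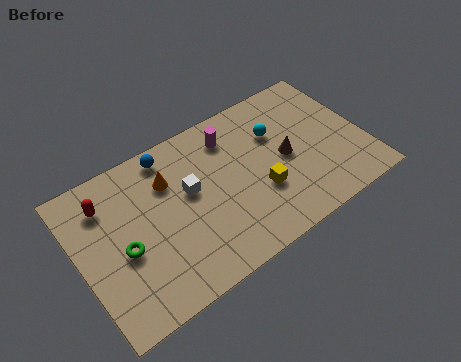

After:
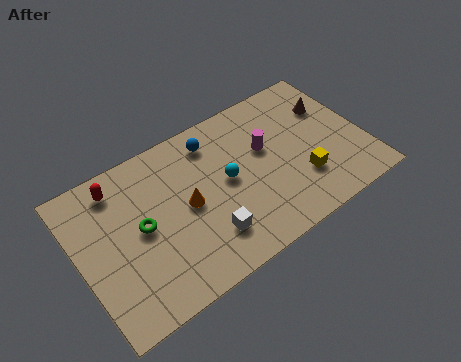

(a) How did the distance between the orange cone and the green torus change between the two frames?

-1.1

Before: roughly 3.2 units apart; after: 2.1. That's 1.1 units closer together.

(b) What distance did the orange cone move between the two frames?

1.7

The orange cone moved from about (4.3, 5.3) to (4.9, 3.7), a distance of √(0.6² + 1.6²) ≈ 1.7.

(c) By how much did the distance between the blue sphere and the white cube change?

+2.1

Before: roughly 2.3 units apart; after: 4.4. That's 2.1 units further apart.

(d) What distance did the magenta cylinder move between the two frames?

2.0

From (7.3, 5.9) to (8.7, 4.5), the magenta cylinder covered √(1.4² + 1.4²) ≈ 2.0 units.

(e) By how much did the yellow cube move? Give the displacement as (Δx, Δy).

(1.9, -0.4)

The yellow cube was at about (8.1, 2.6) and moved to about (10.0, 2.2).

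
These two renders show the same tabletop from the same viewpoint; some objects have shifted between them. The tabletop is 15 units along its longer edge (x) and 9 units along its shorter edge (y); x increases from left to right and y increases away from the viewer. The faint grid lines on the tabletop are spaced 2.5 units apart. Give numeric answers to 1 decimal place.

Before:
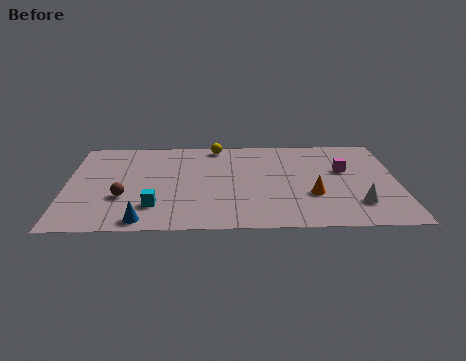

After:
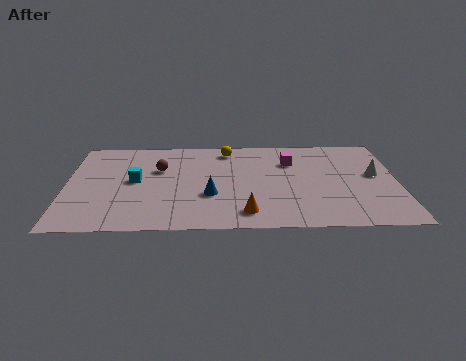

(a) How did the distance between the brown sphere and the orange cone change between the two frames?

-2.7

They were about 8.5 units apart before and 5.8 after — 2.7 units closer together.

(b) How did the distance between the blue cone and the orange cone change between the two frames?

-5.6

They were about 7.9 units apart before and 2.3 after — 5.6 units closer together.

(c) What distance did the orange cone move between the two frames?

3.4

The orange cone was near (11.1, 3.1) before and (8.1, 1.5) after, so it travelled √(3.0² + 1.6²) ≈ 3.4 units.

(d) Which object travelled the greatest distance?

the blue cone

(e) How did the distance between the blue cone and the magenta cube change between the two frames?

-5.3

The distance was about 10.2 in the first image and 4.9 in the second, so they moved 5.3 units closer together.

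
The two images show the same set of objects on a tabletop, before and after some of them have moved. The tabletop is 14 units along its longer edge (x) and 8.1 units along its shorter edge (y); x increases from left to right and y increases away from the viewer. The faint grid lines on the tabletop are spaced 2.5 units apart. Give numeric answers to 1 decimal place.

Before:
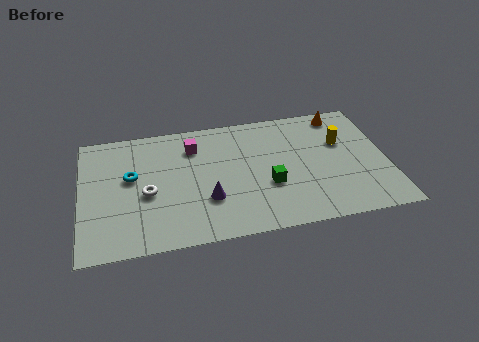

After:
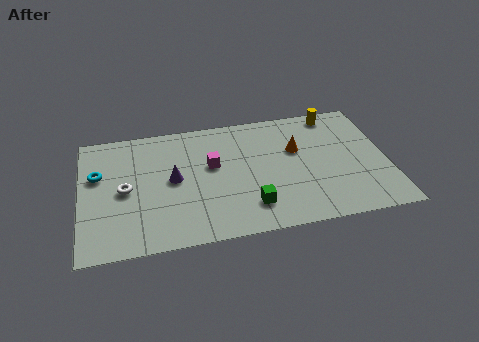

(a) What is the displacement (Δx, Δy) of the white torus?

(-1.0, 0.4)

The white torus started near (3.0, 3.5) and ended near (2.0, 3.9).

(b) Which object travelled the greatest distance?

the orange cone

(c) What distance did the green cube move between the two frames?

1.5

The green cube was near (8.5, 3.0) before and (7.6, 1.8) after, so it travelled √(0.9² + 1.2²) ≈ 1.5 units.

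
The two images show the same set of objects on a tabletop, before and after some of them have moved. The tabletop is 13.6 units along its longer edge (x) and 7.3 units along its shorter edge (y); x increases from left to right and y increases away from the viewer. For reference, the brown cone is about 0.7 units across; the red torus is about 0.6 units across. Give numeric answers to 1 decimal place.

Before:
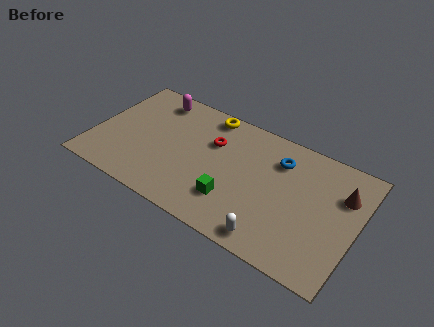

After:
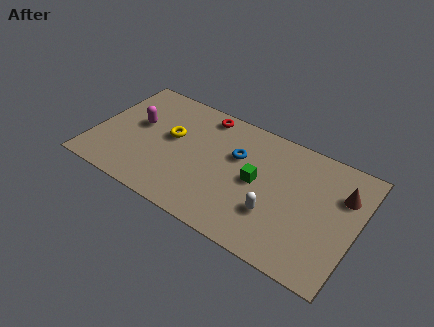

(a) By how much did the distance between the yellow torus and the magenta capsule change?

-1.0

They were about 2.8 units apart before and 1.8 after — 1.0 units closer together.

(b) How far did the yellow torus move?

2.8

The yellow torus moved from about (5.5, 6.5) to (3.9, 4.2), a distance of √(1.6² + 2.3²) ≈ 2.8.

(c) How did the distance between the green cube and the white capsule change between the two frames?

-0.7

They were about 2.5 units apart before and 1.8 after — 0.7 units closer together.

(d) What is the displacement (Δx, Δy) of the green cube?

(1.0, 1.7)

The green cube was at about (7.5, 2.0) and moved to about (8.5, 3.7).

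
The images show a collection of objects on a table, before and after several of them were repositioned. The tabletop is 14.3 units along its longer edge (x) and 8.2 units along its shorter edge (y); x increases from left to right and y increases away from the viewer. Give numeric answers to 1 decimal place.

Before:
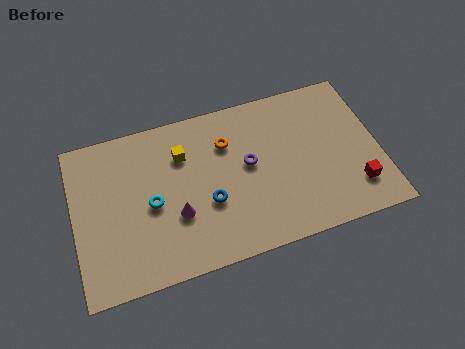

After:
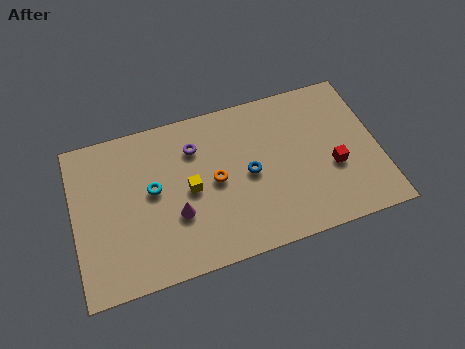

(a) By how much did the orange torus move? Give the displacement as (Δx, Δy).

(-0.7, -1.8)

The orange torus was at about (7.3, 5.9) and moved to about (6.6, 4.1).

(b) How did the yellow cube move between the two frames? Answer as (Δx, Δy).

(0.2, -1.9)

From the two frames, the yellow cube sits at roughly (5.2, 5.9) before and (5.4, 4.0) after.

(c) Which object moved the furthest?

the purple torus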